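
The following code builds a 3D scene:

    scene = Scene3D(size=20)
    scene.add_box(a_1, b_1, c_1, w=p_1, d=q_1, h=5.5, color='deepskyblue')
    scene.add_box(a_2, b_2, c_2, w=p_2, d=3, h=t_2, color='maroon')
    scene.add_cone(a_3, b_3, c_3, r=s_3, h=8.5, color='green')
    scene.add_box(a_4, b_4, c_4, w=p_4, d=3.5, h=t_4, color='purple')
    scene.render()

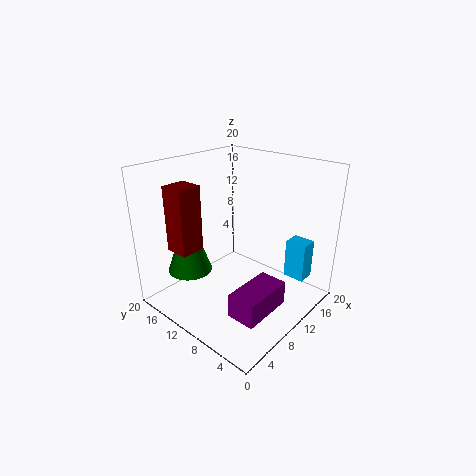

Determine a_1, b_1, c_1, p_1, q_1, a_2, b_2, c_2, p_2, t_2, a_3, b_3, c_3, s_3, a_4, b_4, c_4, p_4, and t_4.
a_1 = 14.5; b_1 = 2; c_1 = 4; p_1 = 2.5; q_1 = 3; a_2 = 0.5; b_2 = 10; c_2 = 11; p_2 = 3; t_2 = 8; a_3 = 4.5; b_3 = 14; c_3 = 6; s_3 = 3; a_4 = 2; b_4 = 1; c_4 = 4.5; p_4 = 6.5; t_4 = 3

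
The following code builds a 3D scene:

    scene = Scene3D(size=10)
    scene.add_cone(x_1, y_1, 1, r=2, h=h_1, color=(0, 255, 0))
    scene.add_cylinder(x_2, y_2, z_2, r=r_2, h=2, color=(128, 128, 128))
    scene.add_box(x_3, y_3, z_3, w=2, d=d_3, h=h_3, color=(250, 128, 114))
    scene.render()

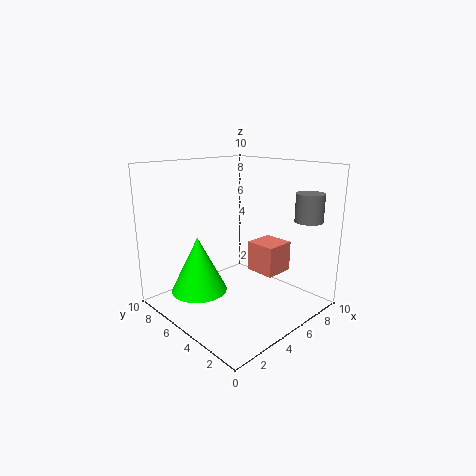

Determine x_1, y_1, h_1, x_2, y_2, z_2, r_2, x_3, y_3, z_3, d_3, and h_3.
x_1 = 3, y_1 = 7, h_1 = 4, x_2 = 9, y_2 = 2, z_2 = 6, r_2 = 1, x_3 = 5, y_3 = 2, z_3 = 3, d_3 = 2, h_3 = 2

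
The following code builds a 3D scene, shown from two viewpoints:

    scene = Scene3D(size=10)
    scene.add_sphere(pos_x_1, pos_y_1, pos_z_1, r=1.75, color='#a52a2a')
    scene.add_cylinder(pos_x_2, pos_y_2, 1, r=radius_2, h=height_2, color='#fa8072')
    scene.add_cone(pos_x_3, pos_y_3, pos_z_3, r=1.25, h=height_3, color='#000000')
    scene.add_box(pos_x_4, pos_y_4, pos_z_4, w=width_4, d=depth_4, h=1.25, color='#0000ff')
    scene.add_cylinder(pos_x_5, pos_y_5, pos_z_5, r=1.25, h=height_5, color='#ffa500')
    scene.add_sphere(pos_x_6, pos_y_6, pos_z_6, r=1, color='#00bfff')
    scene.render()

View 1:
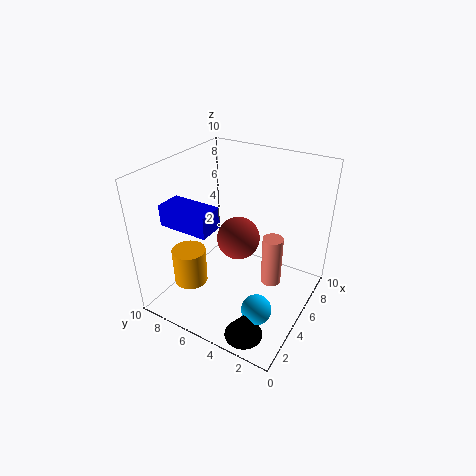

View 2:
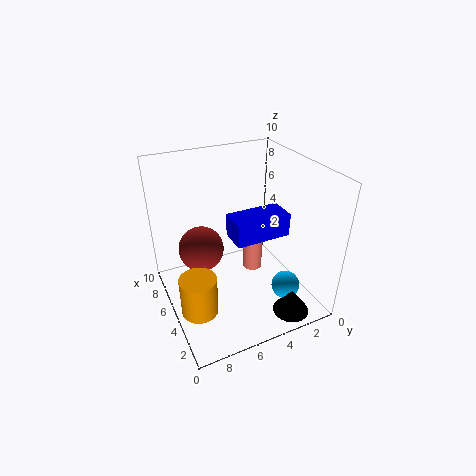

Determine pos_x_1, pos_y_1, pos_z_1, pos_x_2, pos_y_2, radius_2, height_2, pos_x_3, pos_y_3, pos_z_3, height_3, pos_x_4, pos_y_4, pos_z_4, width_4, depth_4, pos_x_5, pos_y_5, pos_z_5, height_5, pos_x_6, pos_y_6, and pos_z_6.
pos_x_1 = 8
pos_y_1 = 6.75
pos_z_1 = 2.75
pos_x_2 = 6.5
pos_y_2 = 3
radius_2 = 0.75
height_2 = 3.75
pos_x_3 = 1.5
pos_y_3 = 2.5
pos_z_3 = 0.25
height_3 = 1.75
pos_x_4 = 0.25
pos_y_4 = 4.25
pos_z_4 = 7.75
width_4 = 1.5
depth_4 = 3
pos_x_5 = 3.75
pos_y_5 = 8.5
pos_z_5 = 0.75
height_5 = 2.75
pos_x_6 = 2.75
pos_y_6 = 2.25
pos_z_6 = 1.5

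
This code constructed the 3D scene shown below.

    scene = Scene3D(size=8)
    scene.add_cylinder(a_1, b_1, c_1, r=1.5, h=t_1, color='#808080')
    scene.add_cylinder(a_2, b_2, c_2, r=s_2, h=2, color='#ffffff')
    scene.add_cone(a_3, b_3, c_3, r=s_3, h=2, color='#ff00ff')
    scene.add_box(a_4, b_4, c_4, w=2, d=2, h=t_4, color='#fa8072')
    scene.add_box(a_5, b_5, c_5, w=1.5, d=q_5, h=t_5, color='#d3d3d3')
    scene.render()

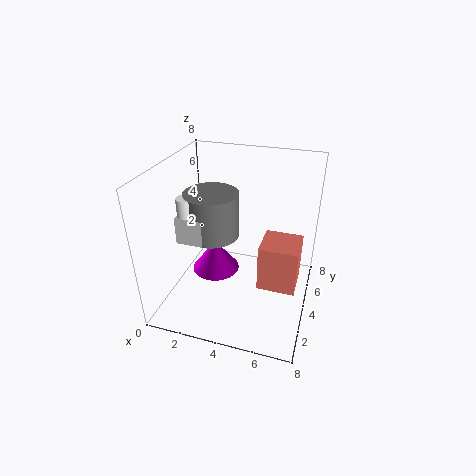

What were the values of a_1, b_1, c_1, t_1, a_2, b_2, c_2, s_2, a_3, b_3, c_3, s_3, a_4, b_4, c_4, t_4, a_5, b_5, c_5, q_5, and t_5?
a_1 = 2.5
b_1 = 4
c_1 = 4
t_1 = 2.5
a_2 = 1.5
b_2 = 3
c_2 = 4.5
s_2 = 0.5
a_3 = 2
b_3 = 5.5
c_3 = 0.5
s_3 = 1.5
a_4 = 5.5
b_4 = 2.5
c_4 = 2
t_4 = 2.5
a_5 = 1
b_5 = 2.5
c_5 = 4
q_5 = 2
t_5 = 1.5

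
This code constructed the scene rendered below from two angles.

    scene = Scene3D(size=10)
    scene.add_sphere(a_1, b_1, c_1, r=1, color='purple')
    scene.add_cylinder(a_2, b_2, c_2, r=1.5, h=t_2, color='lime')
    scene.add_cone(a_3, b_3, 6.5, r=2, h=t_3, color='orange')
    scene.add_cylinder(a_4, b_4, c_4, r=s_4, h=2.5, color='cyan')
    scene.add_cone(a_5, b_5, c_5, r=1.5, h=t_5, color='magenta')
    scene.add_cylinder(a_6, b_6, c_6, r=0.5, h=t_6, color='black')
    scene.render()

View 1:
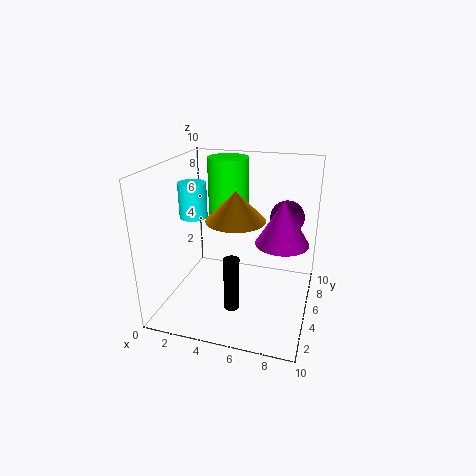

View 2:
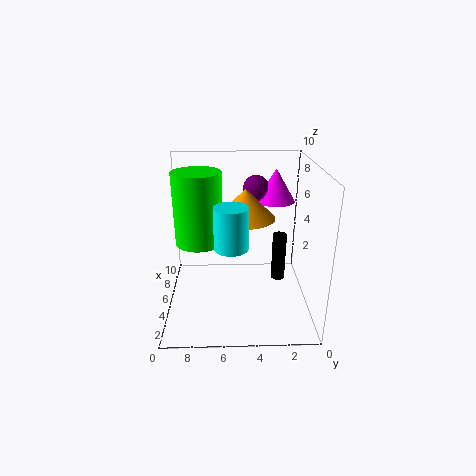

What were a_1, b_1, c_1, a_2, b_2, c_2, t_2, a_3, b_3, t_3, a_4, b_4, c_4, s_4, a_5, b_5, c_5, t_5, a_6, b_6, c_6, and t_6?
a_1 = 8.5; b_1 = 3.5; c_1 = 7.5; a_2 = 3.5; b_2 = 7.5; c_2 = 5.5; t_2 = 4.5; a_3 = 5; b_3 = 4.5; t_3 = 2; a_4 = 1.5; b_4 = 5.5; c_4 = 6; s_4 = 1; a_5 = 8.5; b_5 = 2; c_5 = 6.5; t_5 = 2.5; a_6 = 5.5; b_6 = 2; c_6 = 1.5; t_6 = 3.5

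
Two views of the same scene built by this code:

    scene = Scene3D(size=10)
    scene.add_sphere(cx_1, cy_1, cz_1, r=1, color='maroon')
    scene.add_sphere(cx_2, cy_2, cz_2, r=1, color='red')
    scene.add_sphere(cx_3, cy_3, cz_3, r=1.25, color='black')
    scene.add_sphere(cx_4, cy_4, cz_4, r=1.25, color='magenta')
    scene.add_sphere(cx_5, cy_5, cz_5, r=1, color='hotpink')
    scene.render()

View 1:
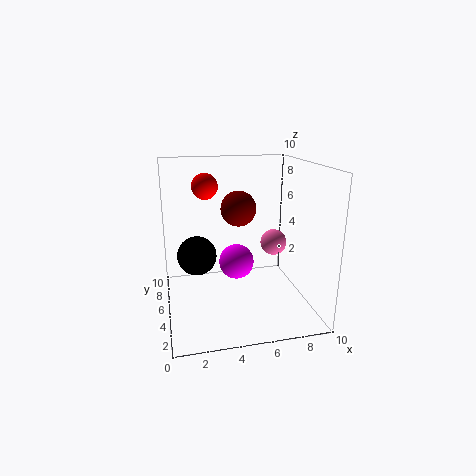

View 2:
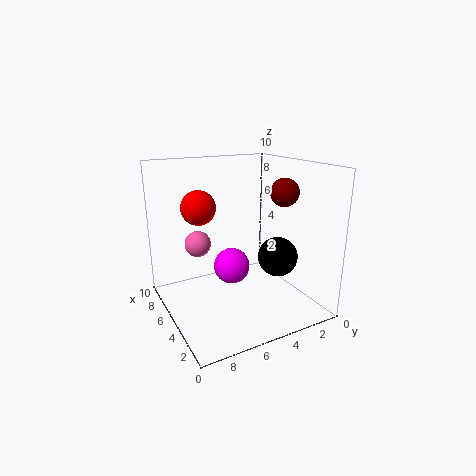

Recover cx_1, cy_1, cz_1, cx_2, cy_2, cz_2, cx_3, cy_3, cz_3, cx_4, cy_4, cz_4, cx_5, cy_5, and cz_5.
cx_1 = 4.25; cy_1 = 1.75; cz_1 = 8; cx_2 = 3.25; cy_2 = 8.5; cz_2 = 8; cx_3 = 2; cy_3 = 3.75; cz_3 = 4.5; cx_4 = 5; cy_4 = 5.5; cz_4 = 3; cx_5 = 8.25; cy_5 = 6.75; cz_5 = 3.75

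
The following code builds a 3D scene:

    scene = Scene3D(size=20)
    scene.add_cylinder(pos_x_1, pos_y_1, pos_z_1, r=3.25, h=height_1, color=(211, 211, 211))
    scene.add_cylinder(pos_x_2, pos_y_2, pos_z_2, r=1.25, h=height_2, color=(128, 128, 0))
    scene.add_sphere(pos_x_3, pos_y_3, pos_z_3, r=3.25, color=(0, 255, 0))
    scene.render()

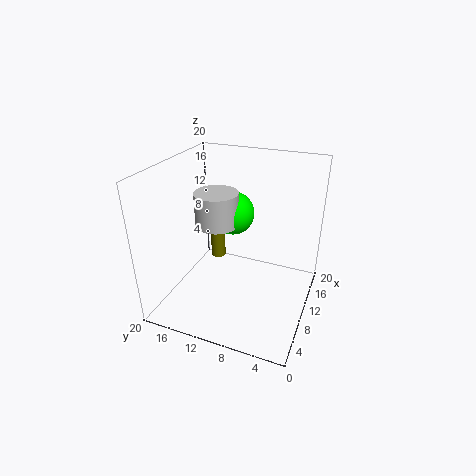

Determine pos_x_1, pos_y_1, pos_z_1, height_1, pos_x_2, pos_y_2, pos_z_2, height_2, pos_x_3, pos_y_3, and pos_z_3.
pos_x_1 = 12.75; pos_y_1 = 14.5; pos_z_1 = 10; height_1 = 5; pos_x_2 = 18.5; pos_y_2 = 17.25; pos_z_2 = 0.75; height_2 = 7; pos_x_3 = 14.75; pos_y_3 = 12.75; pos_z_3 = 11.25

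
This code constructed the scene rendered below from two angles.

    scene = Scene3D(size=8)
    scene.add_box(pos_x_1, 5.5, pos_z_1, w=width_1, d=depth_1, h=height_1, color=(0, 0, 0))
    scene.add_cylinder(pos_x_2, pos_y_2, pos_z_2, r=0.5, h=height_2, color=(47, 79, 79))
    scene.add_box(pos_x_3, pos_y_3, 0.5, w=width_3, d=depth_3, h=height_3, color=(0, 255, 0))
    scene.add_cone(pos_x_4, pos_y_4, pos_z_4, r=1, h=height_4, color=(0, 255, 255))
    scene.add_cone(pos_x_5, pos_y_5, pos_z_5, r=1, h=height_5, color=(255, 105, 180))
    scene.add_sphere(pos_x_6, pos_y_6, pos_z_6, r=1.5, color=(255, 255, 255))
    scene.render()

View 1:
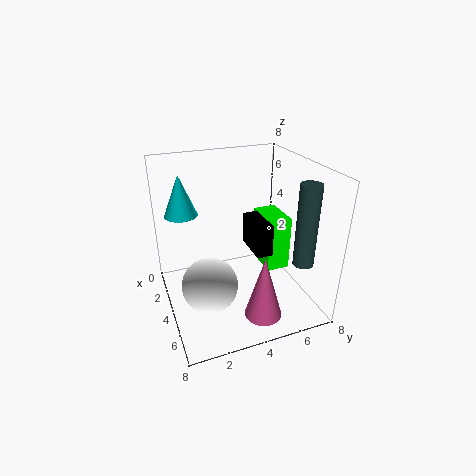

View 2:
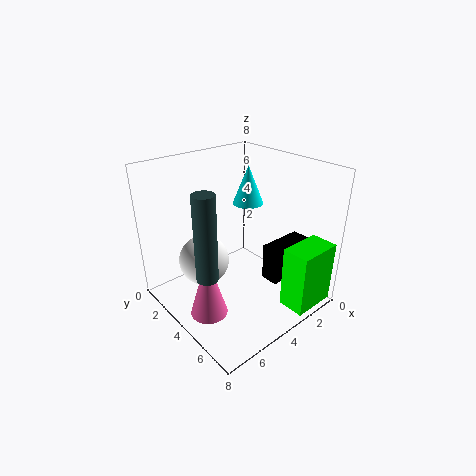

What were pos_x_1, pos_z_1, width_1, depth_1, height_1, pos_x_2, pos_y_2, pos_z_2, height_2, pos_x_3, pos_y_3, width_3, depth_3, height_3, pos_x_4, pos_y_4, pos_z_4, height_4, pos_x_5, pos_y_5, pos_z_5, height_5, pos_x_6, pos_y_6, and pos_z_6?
pos_x_1 = 1
pos_z_1 = 2
width_1 = 2.5
depth_1 = 1
height_1 = 2
pos_x_2 = 7.5
pos_y_2 = 6
pos_z_2 = 4
height_2 = 4
pos_x_3 = 0.5
pos_y_3 = 6.5
width_3 = 2.5
depth_3 = 1.5
height_3 = 3.5
pos_x_4 = 1
pos_y_4 = 1.5
pos_z_4 = 4.5
height_4 = 2.5
pos_x_5 = 6.5
pos_y_5 = 4.5
pos_z_5 = 0.5
height_5 = 3.5
pos_x_6 = 5
pos_y_6 = 2
pos_z_6 = 2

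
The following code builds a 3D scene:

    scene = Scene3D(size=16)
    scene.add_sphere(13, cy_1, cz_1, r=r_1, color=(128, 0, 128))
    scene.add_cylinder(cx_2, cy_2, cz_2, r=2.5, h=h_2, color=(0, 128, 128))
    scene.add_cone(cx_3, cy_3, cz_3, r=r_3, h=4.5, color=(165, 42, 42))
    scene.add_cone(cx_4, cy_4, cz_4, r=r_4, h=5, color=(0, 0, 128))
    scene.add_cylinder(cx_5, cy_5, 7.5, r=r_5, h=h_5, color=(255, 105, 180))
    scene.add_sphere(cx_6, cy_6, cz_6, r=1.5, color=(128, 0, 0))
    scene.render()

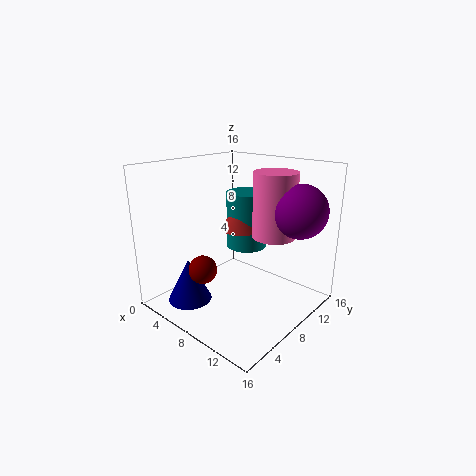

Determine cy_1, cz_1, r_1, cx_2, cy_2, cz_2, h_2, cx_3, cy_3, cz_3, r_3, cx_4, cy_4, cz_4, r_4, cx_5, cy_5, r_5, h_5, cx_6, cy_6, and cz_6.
cy_1 = 12.5, cz_1 = 11, r_1 = 3, cx_2 = 5.5, cy_2 = 12.5, cz_2 = 5, h_2 = 7, cx_3 = 5.5, cy_3 = 11.5, cz_3 = 7.5, r_3 = 2.5, cx_4 = 4, cy_4 = 4, cz_4 = 0.5, r_4 = 2.5, cx_5 = 10, cy_5 = 12, r_5 = 2.5, h_5 = 7.5, cx_6 = 7, cy_6 = 3.5, cz_6 = 5.5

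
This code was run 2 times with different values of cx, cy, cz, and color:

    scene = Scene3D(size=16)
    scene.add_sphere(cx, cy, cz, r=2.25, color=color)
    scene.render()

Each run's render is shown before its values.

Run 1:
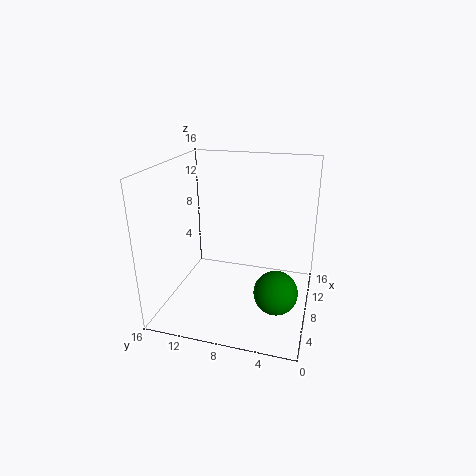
cx = 4.5; cy = 3; cz = 4; color = 'green'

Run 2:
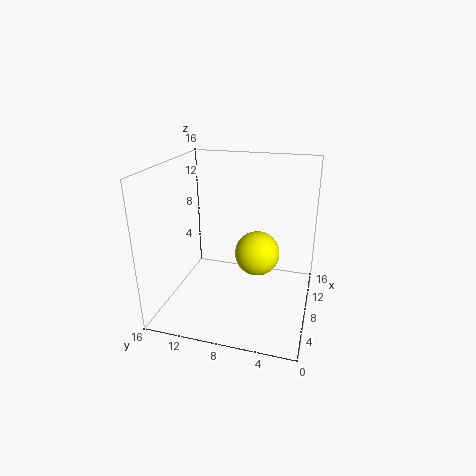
cx = 5.5; cy = 5.25; cz = 7.75; color = 'yellow'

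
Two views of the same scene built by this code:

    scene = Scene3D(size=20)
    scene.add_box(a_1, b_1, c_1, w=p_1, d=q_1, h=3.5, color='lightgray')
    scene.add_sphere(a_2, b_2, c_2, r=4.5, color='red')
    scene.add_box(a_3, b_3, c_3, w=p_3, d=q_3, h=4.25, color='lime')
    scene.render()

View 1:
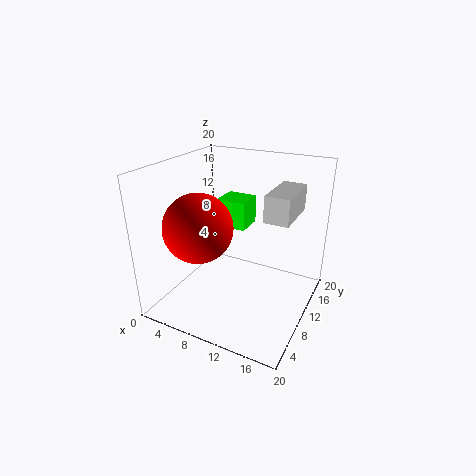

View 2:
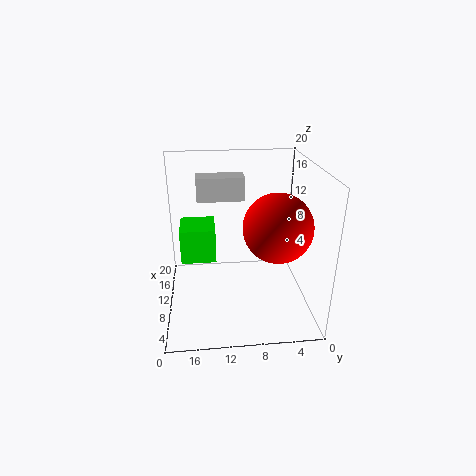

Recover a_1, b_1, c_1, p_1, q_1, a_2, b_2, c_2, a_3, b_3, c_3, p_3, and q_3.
a_1 = 14.25
b_1 = 8.5
c_1 = 13.75
p_1 = 3.25
q_1 = 7
a_2 = 6.75
b_2 = 5.25
c_2 = 12.75
a_3 = 4.75
b_3 = 13.25
c_3 = 9.5
p_3 = 4.5
q_3 = 4.25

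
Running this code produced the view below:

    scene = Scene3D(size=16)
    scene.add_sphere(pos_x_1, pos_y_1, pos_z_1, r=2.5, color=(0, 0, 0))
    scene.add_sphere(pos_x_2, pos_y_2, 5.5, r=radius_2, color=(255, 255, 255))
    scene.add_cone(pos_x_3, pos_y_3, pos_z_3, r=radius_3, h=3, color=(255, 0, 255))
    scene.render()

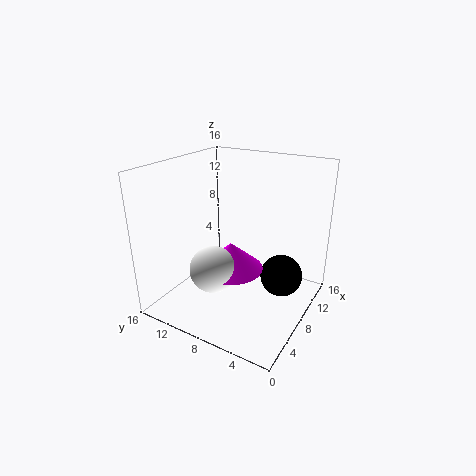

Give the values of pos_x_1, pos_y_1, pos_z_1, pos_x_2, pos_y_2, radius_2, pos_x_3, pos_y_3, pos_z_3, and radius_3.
pos_x_1 = 11.5
pos_y_1 = 4
pos_z_1 = 2.5
pos_x_2 = 4.5
pos_y_2 = 9
radius_2 = 2.5
pos_x_3 = 6.5
pos_y_3 = 8
pos_z_3 = 5
radius_3 = 3.5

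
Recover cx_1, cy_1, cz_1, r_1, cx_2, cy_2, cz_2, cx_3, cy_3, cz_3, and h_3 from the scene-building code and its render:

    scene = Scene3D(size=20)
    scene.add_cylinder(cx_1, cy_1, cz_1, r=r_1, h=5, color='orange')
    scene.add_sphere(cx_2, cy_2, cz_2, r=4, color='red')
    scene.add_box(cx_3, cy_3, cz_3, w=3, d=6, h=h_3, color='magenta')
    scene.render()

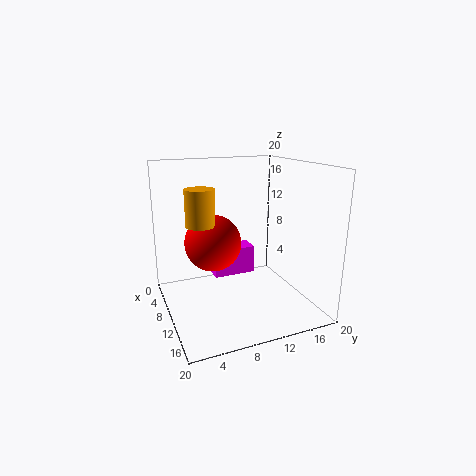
cx_1 = 9, cy_1 = 5, cz_1 = 12, r_1 = 2, cx_2 = 8, cy_2 = 7, cz_2 = 9, cx_3 = 6, cy_3 = 7, cz_3 = 4, h_3 = 4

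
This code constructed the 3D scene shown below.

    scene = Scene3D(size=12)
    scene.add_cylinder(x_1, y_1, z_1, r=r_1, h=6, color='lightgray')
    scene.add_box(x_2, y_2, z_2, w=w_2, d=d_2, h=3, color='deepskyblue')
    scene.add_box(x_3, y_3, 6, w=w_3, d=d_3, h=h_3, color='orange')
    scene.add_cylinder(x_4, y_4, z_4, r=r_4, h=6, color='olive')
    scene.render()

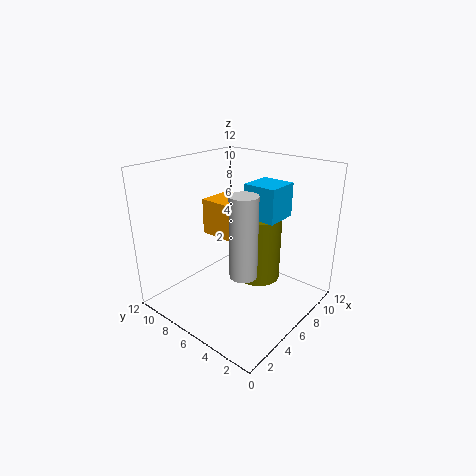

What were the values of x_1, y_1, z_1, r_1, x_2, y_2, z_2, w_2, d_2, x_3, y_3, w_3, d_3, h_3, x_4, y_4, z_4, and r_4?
x_1 = 3; y_1 = 3; z_1 = 5; r_1 = 1; x_2 = 8; y_2 = 4; z_2 = 7; w_2 = 3; d_2 = 3; x_3 = 5; y_3 = 6; w_3 = 3; d_3 = 3; h_3 = 3; x_4 = 9; y_4 = 6; z_4 = 1; r_4 = 2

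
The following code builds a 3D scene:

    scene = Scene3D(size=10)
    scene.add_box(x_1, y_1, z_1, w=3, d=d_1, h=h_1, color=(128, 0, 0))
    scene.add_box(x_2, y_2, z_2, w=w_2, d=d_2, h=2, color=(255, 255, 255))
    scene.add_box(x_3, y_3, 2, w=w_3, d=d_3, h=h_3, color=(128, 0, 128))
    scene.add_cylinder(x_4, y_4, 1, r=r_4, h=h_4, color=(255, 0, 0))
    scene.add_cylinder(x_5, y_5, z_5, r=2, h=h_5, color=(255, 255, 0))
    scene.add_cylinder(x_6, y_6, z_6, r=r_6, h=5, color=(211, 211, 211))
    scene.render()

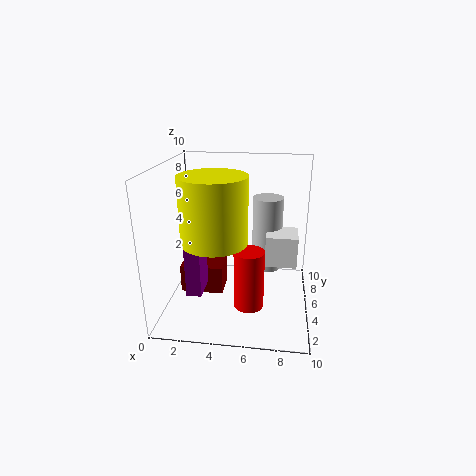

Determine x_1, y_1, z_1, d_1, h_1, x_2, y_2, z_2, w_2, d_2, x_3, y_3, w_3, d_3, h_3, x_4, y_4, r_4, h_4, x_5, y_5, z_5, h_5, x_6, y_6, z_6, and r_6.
x_1 = 1, y_1 = 4, z_1 = 1, d_1 = 2, h_1 = 2, x_2 = 7, y_2 = 3, z_2 = 4, w_2 = 2, d_2 = 2, x_3 = 2, y_3 = 2, w_3 = 1, d_3 = 2, h_3 = 4, x_4 = 6, y_4 = 3, r_4 = 1, h_4 = 4, x_5 = 4, y_5 = 2, z_5 = 6, h_5 = 4, x_6 = 7, y_6 = 5, z_6 = 3, r_6 = 1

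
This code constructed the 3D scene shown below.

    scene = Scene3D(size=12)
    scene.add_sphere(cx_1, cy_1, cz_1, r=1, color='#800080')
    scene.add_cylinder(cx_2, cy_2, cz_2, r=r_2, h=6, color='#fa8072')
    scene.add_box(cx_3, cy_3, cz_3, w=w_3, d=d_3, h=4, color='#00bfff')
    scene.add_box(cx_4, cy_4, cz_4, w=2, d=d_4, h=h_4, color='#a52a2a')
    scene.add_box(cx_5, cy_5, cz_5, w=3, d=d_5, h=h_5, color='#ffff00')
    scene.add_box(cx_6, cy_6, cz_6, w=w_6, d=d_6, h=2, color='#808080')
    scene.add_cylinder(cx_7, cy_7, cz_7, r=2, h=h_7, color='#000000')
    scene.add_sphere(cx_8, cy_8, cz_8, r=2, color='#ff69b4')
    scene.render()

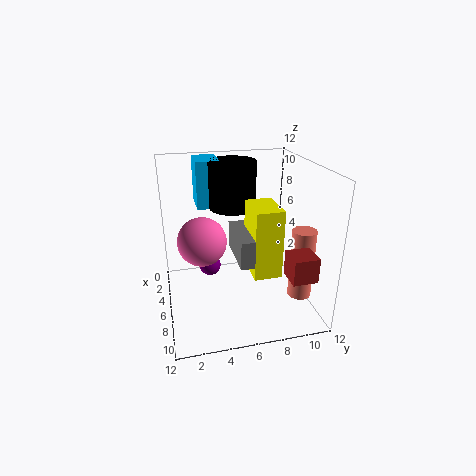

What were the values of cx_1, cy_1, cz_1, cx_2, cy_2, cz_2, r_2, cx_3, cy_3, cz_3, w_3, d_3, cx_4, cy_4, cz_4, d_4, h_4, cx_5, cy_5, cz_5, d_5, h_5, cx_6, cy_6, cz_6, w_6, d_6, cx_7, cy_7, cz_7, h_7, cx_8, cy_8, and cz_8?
cx_1 = 3
cy_1 = 4
cz_1 = 2
cx_2 = 8
cy_2 = 11
cz_2 = 1
r_2 = 1
cx_3 = 1
cy_3 = 3
cz_3 = 8
w_3 = 3
d_3 = 2
cx_4 = 9
cy_4 = 9
cz_4 = 4
d_4 = 2
h_4 = 2
cx_5 = 8
cy_5 = 6
cz_5 = 5
d_5 = 2
h_5 = 5
cx_6 = 7
cy_6 = 5
cz_6 = 6
w_6 = 4
d_6 = 2
cx_7 = 4
cy_7 = 6
cz_7 = 8
h_7 = 4
cx_8 = 6
cy_8 = 3
cz_8 = 6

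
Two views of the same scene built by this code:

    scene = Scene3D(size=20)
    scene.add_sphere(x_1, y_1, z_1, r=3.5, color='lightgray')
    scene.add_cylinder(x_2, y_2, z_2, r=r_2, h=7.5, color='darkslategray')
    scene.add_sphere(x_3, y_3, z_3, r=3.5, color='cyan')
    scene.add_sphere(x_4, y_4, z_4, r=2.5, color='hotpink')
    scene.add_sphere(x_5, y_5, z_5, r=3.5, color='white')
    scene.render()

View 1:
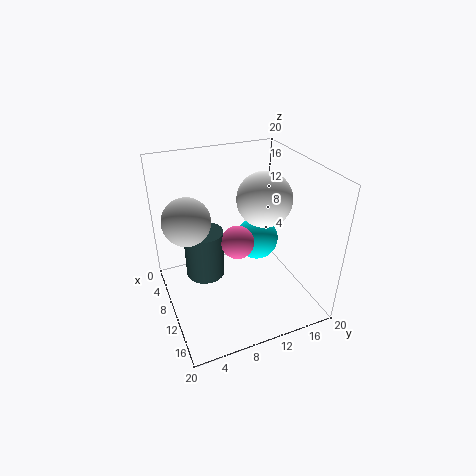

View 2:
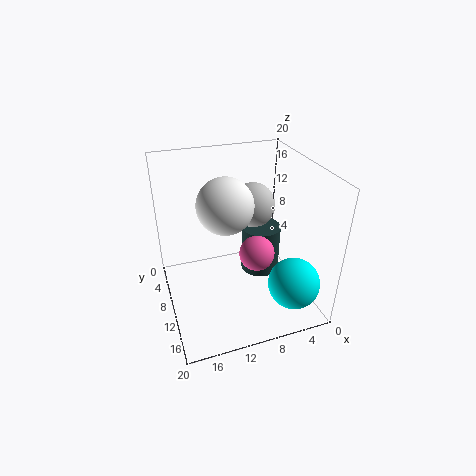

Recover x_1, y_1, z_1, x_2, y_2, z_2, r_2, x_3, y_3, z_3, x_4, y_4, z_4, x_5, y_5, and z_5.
x_1 = 5.5, y_1 = 4, z_1 = 11.5, x_2 = 5, y_2 = 6.5, z_2 = 1.5, r_2 = 3, x_3 = 4, y_3 = 16, z_3 = 5, x_4 = 7.5, y_4 = 11, z_4 = 7.5, x_5 = 12.5, y_5 = 12.5, z_5 = 16.5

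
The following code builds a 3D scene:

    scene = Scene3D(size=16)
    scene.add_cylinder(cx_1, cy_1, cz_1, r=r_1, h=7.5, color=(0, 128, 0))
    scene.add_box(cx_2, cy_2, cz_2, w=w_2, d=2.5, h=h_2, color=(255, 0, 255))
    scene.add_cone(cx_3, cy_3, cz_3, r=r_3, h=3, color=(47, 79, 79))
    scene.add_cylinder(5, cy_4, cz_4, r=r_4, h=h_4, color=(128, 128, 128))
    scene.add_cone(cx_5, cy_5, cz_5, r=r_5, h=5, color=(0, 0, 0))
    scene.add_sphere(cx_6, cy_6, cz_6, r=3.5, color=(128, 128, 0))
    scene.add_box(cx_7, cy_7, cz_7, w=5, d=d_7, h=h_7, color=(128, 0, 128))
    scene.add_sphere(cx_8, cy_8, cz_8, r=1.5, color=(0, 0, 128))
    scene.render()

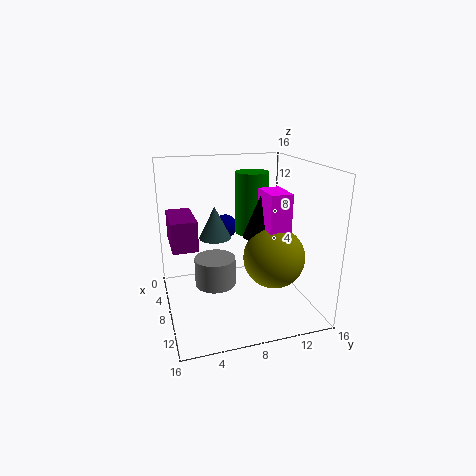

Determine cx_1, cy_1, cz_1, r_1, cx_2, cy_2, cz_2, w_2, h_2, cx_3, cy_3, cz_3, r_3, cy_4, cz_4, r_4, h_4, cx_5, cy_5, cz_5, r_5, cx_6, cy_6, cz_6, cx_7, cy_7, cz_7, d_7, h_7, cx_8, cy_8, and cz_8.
cx_1 = 4, cy_1 = 11, cz_1 = 7, r_1 = 2, cx_2 = 6, cy_2 = 11, cz_2 = 8, w_2 = 4, h_2 = 5, cx_3 = 12, cy_3 = 4.5, cz_3 = 10, r_3 = 1.5, cy_4 = 6, cz_4 = 1, r_4 = 2.5, h_4 = 3.5, cx_5 = 7, cy_5 = 11, cz_5 = 7.5, r_5 = 2, cx_6 = 9, cy_6 = 12, cz_6 = 5.5, cx_7 = 6.5, cy_7 = 0.5, cz_7 = 8.5, d_7 = 2.5, h_7 = 3, cx_8 = 2.5, cy_8 = 8, cz_8 = 7.5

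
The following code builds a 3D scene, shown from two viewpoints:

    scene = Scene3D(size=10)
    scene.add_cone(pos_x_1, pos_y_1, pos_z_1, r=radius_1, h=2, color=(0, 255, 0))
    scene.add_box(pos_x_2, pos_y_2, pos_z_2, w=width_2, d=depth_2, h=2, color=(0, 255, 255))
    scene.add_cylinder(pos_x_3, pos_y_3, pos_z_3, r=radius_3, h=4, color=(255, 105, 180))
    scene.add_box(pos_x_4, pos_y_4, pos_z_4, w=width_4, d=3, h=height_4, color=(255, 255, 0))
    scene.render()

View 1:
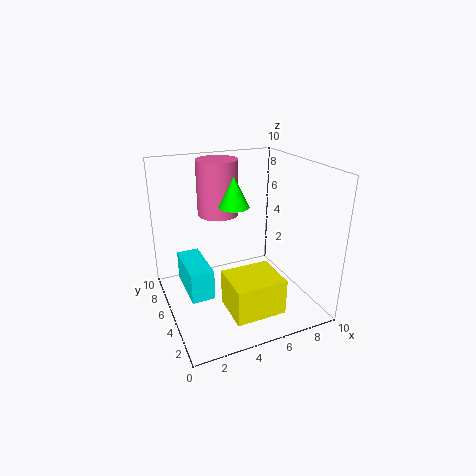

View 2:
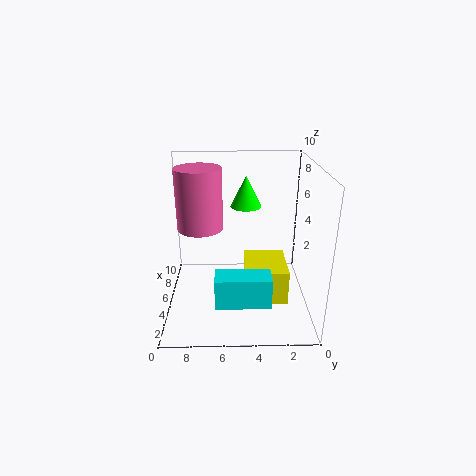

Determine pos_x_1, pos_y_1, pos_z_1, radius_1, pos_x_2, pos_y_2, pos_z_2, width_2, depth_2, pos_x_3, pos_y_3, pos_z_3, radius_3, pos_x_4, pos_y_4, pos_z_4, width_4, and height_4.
pos_x_1 = 4.5; pos_y_1 = 4.5; pos_z_1 = 7.5; radius_1 = 1; pos_x_2 = 1; pos_y_2 = 3; pos_z_2 = 2; width_2 = 1.5; depth_2 = 3.5; pos_x_3 = 4.5; pos_y_3 = 7.5; pos_z_3 = 6; radius_3 = 1.5; pos_x_4 = 3.5; pos_y_4 = 1.5; pos_z_4 = 0.5; width_4 = 3.5; height_4 = 2.5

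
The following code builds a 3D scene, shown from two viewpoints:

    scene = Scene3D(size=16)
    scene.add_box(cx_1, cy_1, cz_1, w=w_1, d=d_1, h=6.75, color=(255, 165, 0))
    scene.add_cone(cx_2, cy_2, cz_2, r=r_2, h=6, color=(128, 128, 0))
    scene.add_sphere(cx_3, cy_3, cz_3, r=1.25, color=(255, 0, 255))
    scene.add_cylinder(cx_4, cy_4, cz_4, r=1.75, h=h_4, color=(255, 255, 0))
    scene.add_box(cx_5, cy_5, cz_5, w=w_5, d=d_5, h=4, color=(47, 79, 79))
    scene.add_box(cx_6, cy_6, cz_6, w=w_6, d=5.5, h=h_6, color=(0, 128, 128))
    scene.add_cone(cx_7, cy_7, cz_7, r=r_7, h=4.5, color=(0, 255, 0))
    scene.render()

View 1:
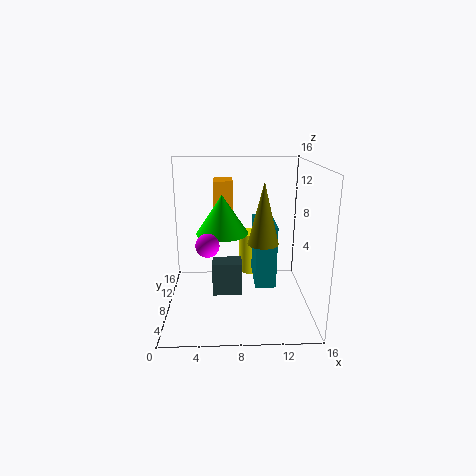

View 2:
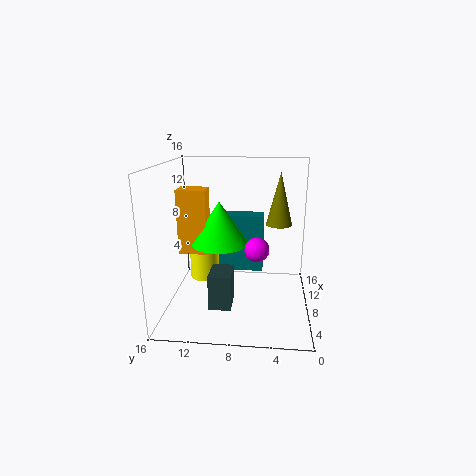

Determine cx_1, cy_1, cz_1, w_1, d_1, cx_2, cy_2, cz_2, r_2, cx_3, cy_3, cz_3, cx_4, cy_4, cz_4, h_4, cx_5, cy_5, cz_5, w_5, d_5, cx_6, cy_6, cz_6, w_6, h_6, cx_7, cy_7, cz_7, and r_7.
cx_1 = 5.25
cy_1 = 11
cz_1 = 7
w_1 = 2.25
d_1 = 3
cx_2 = 10.25
cy_2 = 3.5
cz_2 = 9
r_2 = 1.5
cx_3 = 4.75
cy_3 = 5.75
cz_3 = 8
cx_4 = 10
cy_4 = 12.25
cz_4 = 2.25
h_4 = 5
cx_5 = 5
cy_5 = 8.5
cz_5 = 0.5
w_5 = 3.5
d_5 = 2.5
cx_6 = 9.75
cy_6 = 5.25
cz_6 = 3.25
w_6 = 2.25
h_6 = 6.75
cx_7 = 6.25
cy_7 = 9.75
cz_7 = 8
r_7 = 3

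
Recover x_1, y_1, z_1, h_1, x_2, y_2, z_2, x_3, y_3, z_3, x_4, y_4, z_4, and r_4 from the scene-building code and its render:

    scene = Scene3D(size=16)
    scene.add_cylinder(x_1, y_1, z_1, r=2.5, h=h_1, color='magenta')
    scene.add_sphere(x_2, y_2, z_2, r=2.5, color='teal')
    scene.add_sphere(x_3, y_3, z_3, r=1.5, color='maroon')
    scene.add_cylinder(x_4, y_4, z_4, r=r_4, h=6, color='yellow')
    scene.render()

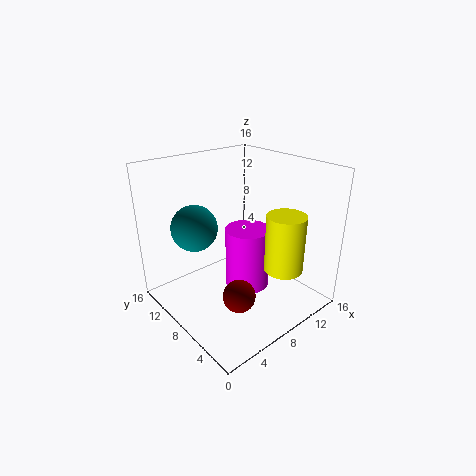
x_1 = 9; y_1 = 7.5; z_1 = 2; h_1 = 7; x_2 = 4; y_2 = 10.5; z_2 = 9.5; x_3 = 3; y_3 = 2; z_3 = 6; x_4 = 9.5; y_4 = 2.5; z_4 = 6; r_4 = 2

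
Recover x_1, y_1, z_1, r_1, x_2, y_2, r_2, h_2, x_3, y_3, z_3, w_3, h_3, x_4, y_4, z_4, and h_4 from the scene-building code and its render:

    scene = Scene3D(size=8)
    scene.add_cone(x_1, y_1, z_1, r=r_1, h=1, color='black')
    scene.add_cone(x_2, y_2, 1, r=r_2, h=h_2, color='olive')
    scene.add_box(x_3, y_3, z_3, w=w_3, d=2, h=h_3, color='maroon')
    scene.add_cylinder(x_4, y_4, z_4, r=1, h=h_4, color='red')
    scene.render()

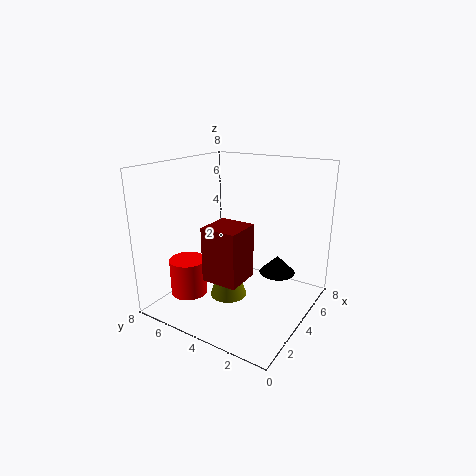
x_1 = 5, y_1 = 2, z_1 = 2, r_1 = 1, x_2 = 3, y_2 = 4, r_2 = 1, h_2 = 3, x_3 = 2, y_3 = 3, z_3 = 2, w_3 = 2, h_3 = 3, x_4 = 2, y_4 = 6, z_4 = 1, h_4 = 2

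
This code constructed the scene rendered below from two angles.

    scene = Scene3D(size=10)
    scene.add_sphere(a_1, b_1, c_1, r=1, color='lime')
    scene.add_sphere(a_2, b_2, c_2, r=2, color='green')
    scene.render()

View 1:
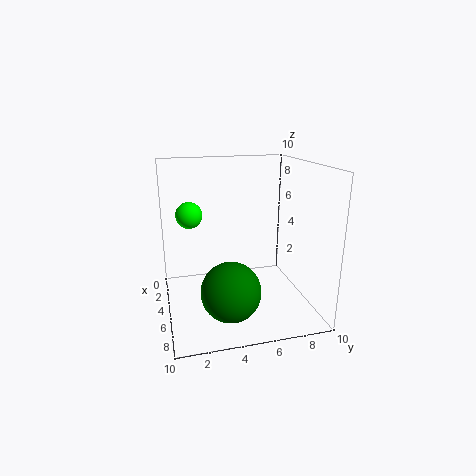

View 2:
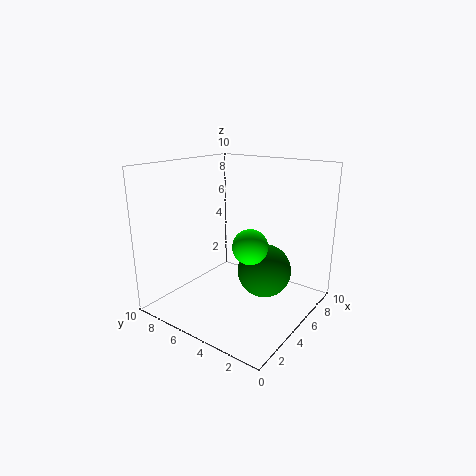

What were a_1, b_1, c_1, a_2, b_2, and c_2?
a_1 = 2, b_1 = 2, c_1 = 6, a_2 = 7, b_2 = 4, c_2 = 2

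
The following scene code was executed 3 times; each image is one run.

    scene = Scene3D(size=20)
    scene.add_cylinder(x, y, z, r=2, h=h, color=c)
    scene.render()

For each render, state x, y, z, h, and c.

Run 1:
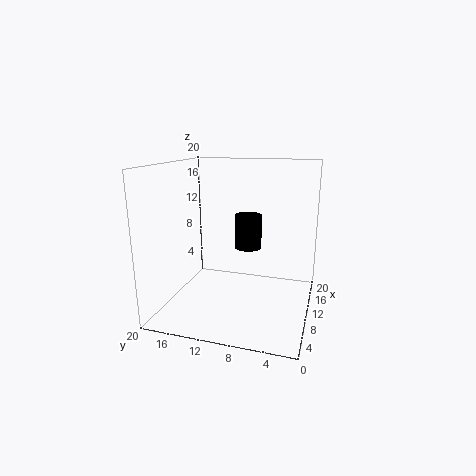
x = 13.5
y = 9.5
z = 7.5
h = 5
c = 'black'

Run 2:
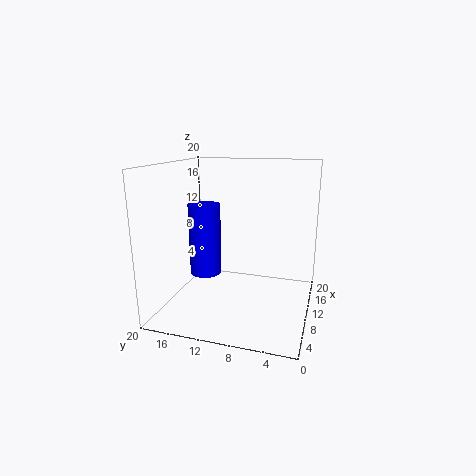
x = 5.5
y = 13
z = 6.5
h = 9
c = 'blue'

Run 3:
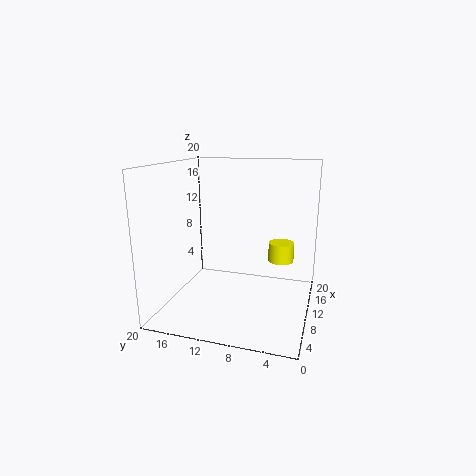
x = 17
y = 5
z = 4.5
h = 3
c = 'yellow'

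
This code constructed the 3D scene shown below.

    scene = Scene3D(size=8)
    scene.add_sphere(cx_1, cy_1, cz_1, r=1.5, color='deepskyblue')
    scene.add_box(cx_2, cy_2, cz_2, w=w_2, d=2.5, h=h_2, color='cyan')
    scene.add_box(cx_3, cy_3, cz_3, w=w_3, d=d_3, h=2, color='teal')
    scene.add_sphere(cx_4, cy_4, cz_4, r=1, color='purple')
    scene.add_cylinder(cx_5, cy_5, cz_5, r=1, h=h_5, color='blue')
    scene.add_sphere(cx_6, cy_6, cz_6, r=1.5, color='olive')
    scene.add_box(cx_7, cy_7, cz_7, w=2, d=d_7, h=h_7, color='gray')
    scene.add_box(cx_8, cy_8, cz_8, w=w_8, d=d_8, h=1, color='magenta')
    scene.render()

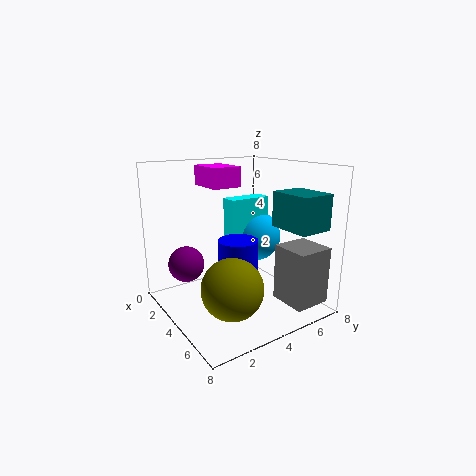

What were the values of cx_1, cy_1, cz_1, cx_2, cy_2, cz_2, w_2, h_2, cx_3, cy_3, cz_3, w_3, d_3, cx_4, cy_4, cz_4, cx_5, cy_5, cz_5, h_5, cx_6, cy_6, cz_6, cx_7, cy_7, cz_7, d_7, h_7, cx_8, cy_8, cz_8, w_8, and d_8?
cx_1 = 3
cy_1 = 6
cz_1 = 3.5
cx_2 = 2.5
cy_2 = 4
cz_2 = 3.5
w_2 = 1
h_2 = 2.5
cx_3 = 4.5
cy_3 = 6
cz_3 = 4.5
w_3 = 2.5
d_3 = 2
cx_4 = 2.5
cy_4 = 1.5
cz_4 = 2.5
cx_5 = 5.5
cy_5 = 3
cz_5 = 3
h_5 = 1.5
cx_6 = 6.5
cy_6 = 2
cz_6 = 2.5
cx_7 = 6
cy_7 = 5
cz_7 = 1
d_7 = 2
h_7 = 3
cx_8 = 3
cy_8 = 2
cz_8 = 7
w_8 = 2
d_8 = 1.5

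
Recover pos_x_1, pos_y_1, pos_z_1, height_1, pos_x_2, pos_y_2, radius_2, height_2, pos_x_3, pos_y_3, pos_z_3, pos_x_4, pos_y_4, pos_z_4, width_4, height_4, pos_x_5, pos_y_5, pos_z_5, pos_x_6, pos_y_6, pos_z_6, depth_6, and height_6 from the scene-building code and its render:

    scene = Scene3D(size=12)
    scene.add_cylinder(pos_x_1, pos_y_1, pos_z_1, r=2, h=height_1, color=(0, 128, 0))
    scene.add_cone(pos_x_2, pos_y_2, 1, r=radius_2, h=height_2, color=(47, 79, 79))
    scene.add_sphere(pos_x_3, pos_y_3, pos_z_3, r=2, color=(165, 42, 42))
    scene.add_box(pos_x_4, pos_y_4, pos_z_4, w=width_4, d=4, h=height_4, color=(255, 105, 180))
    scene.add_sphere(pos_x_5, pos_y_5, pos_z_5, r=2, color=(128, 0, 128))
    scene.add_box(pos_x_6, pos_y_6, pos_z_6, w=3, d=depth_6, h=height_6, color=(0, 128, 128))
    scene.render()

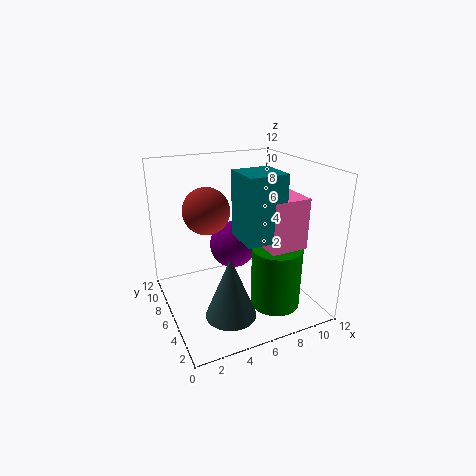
pos_x_1 = 8, pos_y_1 = 3, pos_z_1 = 1, height_1 = 5, pos_x_2 = 4, pos_y_2 = 3, radius_2 = 2, height_2 = 5, pos_x_3 = 4, pos_y_3 = 8, pos_z_3 = 8, pos_x_4 = 7, pos_y_4 = 2, pos_z_4 = 6, width_4 = 3, height_4 = 4, pos_x_5 = 6, pos_y_5 = 7, pos_z_5 = 5, pos_x_6 = 5, pos_y_6 = 2, pos_z_6 = 7, depth_6 = 3, height_6 = 5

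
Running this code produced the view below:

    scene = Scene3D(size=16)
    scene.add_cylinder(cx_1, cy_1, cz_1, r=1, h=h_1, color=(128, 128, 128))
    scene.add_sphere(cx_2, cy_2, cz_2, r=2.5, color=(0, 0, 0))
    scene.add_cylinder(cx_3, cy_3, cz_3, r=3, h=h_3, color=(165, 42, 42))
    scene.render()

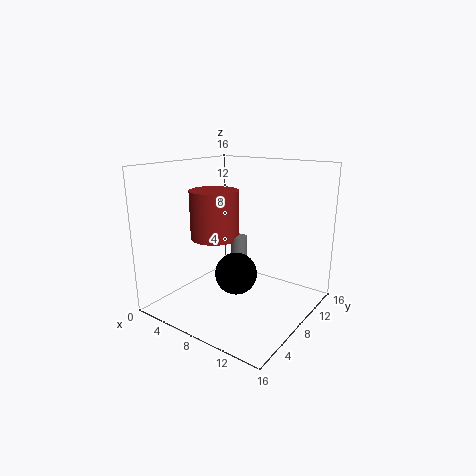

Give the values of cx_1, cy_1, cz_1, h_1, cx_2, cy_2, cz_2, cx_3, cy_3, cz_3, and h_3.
cx_1 = 6, cy_1 = 11, cz_1 = 1, h_1 = 6, cx_2 = 7, cy_2 = 9, cz_2 = 3, cx_3 = 3, cy_3 = 10, cz_3 = 6.5, h_3 = 6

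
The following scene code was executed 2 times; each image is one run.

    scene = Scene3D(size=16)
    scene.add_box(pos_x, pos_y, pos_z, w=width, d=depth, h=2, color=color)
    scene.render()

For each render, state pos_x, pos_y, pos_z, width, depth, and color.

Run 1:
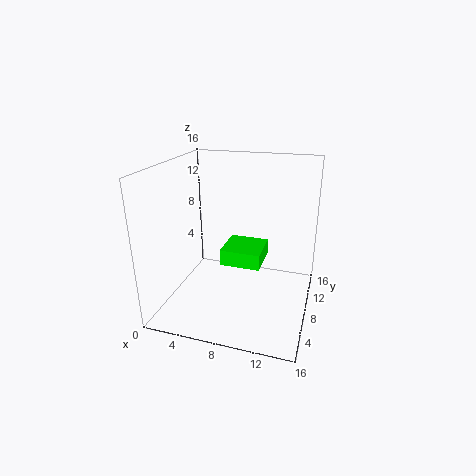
pos_x = 5
pos_y = 10
pos_z = 3
width = 5
depth = 5
color = 'lime'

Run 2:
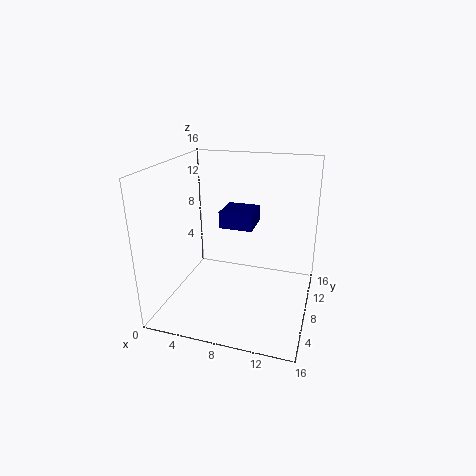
pos_x = 5
pos_y = 10
pos_z = 8
width = 4
depth = 4
color = 'navy'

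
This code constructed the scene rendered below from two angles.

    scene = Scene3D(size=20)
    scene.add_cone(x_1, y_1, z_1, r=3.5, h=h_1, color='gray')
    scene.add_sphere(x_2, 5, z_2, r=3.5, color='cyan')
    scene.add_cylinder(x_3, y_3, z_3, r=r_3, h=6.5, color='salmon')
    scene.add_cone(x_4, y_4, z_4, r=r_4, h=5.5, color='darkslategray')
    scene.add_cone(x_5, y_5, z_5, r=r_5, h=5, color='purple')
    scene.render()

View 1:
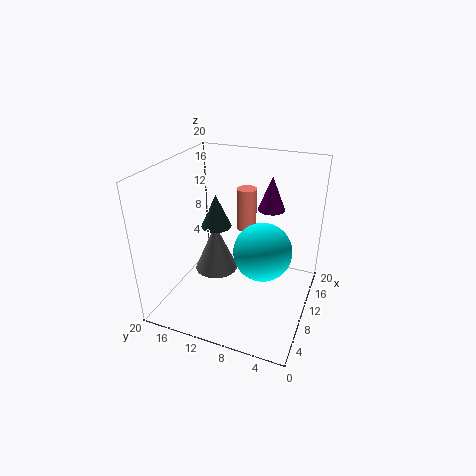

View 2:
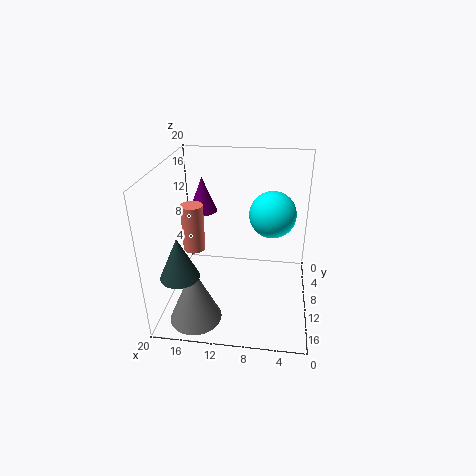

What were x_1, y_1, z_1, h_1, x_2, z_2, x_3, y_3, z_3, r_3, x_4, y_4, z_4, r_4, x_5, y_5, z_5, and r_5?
x_1 = 15, y_1 = 16, z_1 = 0.5, h_1 = 8, x_2 = 5.5, z_2 = 11.5, x_3 = 16, y_3 = 11, z_3 = 8.5, r_3 = 1.5, x_4 = 16.5, y_4 = 16.5, z_4 = 7.5, r_4 = 2.5, x_5 = 15.5, y_5 = 7, z_5 = 12.5, r_5 = 2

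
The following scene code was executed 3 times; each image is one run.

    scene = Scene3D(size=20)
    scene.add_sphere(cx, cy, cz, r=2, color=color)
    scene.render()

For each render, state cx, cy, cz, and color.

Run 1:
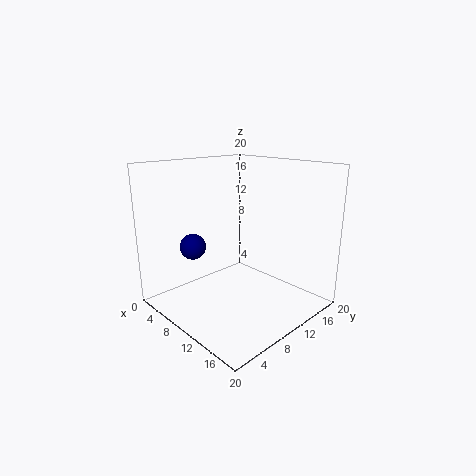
cx = 2, cy = 8, cz = 7, color = 'navy'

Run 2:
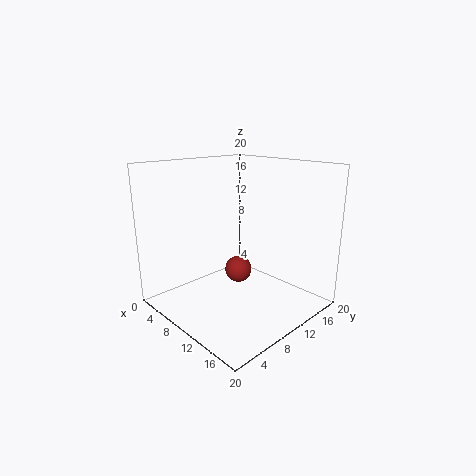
cx = 8, cy = 12, cz = 4, color = 'brown'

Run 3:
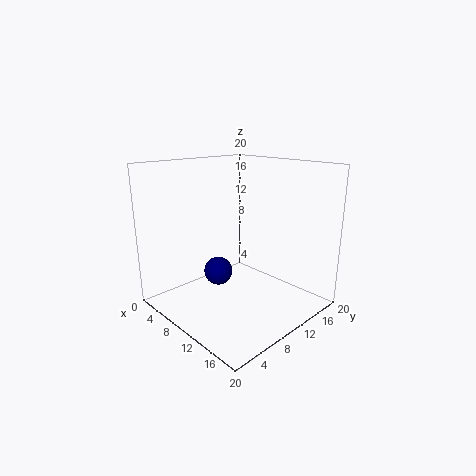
cx = 8, cy = 8, cz = 5, color = 'navy'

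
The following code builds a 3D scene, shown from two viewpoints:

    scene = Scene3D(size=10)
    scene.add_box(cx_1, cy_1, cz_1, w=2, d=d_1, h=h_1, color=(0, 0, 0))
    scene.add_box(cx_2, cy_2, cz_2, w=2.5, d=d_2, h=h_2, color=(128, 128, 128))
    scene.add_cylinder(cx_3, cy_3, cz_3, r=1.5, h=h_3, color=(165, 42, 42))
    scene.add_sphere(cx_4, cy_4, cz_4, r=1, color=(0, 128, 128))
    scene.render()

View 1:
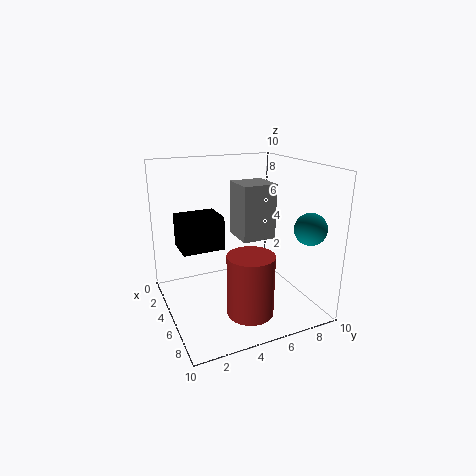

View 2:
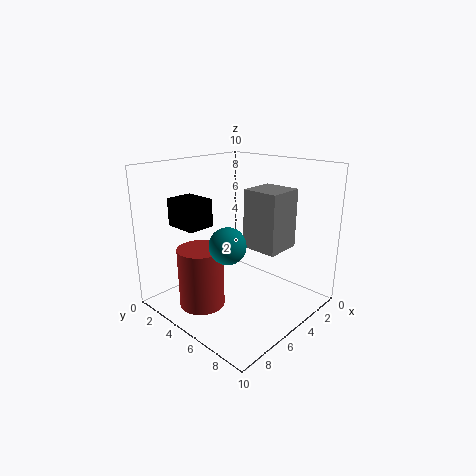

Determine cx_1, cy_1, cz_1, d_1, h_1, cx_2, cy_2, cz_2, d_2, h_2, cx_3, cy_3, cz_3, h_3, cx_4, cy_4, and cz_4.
cx_1 = 5.5, cy_1 = 0.5, cz_1 = 5.5, d_1 = 2.5, h_1 = 2, cx_2 = 2.5, cy_2 = 5.5, cz_2 = 4.5, d_2 = 2.5, h_2 = 4, cx_3 = 8, cy_3 = 4.5, cz_3 = 1, h_3 = 4, cx_4 = 9, cy_4 = 8, cz_4 = 6.5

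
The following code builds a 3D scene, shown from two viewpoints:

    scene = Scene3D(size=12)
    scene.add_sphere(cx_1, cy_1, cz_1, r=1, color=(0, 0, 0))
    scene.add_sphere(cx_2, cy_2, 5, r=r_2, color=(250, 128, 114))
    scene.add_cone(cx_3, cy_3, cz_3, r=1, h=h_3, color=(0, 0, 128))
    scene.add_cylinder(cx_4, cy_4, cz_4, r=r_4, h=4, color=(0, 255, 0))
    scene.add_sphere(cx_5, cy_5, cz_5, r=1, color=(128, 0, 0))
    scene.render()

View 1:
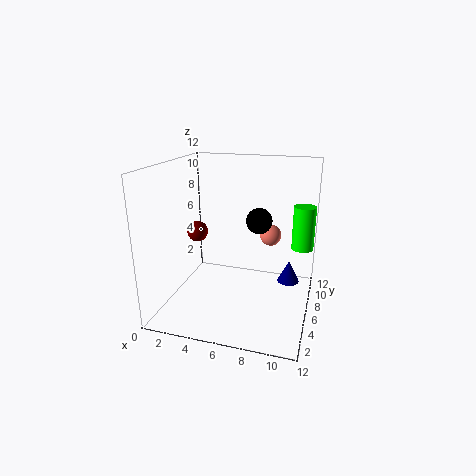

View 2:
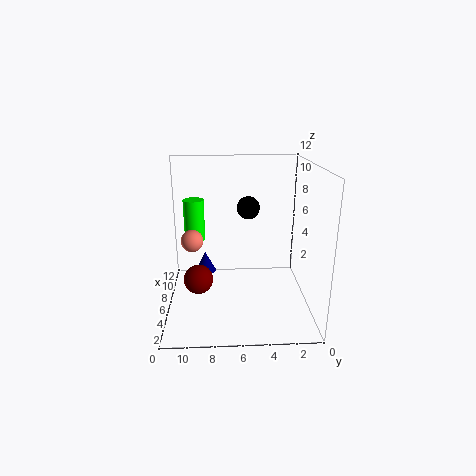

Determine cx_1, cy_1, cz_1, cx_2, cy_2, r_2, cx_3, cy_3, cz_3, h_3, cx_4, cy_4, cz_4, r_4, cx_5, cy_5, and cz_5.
cx_1 = 8
cy_1 = 5
cz_1 = 8
cx_2 = 8
cy_2 = 10
r_2 = 1
cx_3 = 10
cy_3 = 9
cz_3 = 1
h_3 = 2
cx_4 = 11
cy_4 = 10
cz_4 = 4
r_4 = 1
cx_5 = 1
cy_5 = 9
cz_5 = 5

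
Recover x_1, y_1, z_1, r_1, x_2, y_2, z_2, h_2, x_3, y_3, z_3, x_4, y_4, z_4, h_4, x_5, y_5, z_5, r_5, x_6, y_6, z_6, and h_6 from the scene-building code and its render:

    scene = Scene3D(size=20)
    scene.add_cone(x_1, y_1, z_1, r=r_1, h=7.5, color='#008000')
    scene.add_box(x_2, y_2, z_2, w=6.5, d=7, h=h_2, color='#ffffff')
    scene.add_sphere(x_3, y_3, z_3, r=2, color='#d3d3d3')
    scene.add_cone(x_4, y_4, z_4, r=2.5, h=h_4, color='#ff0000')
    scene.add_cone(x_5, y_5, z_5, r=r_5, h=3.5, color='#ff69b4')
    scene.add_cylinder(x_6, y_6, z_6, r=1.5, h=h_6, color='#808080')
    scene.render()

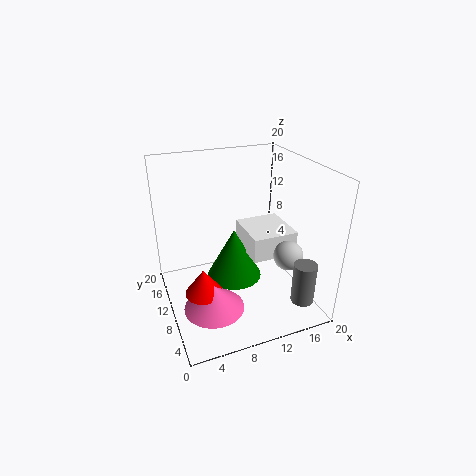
x_1 = 10
y_1 = 11.5
z_1 = 3
r_1 = 4
x_2 = 11.5
y_2 = 7.5
z_2 = 7
h_2 = 3.5
x_3 = 15.5
y_3 = 5.5
z_3 = 8.5
x_4 = 4
y_4 = 7
z_4 = 4.5
h_4 = 3.5
x_5 = 5
y_5 = 6
z_5 = 2.5
r_5 = 4
x_6 = 16
y_6 = 2
z_6 = 3.5
h_6 = 5.5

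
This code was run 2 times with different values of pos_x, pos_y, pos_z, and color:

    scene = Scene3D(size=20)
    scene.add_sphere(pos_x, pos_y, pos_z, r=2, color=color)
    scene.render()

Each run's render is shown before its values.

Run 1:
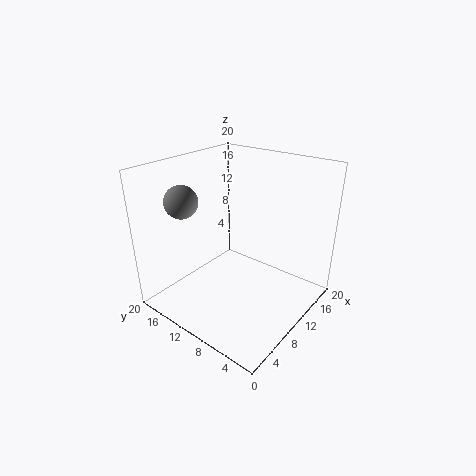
pos_x = 2.5; pos_y = 12.5; pos_z = 17; color = 'gray'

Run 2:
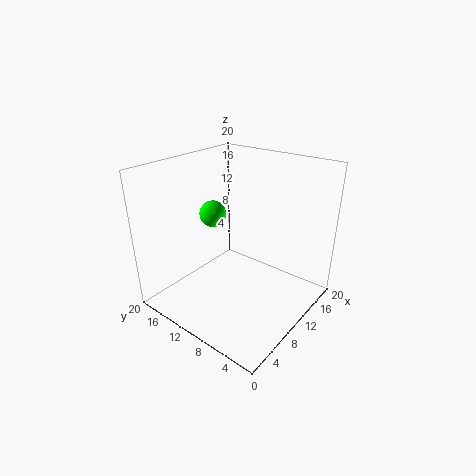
pos_x = 11.5; pos_y = 16; pos_z = 11.5; color = 'lime'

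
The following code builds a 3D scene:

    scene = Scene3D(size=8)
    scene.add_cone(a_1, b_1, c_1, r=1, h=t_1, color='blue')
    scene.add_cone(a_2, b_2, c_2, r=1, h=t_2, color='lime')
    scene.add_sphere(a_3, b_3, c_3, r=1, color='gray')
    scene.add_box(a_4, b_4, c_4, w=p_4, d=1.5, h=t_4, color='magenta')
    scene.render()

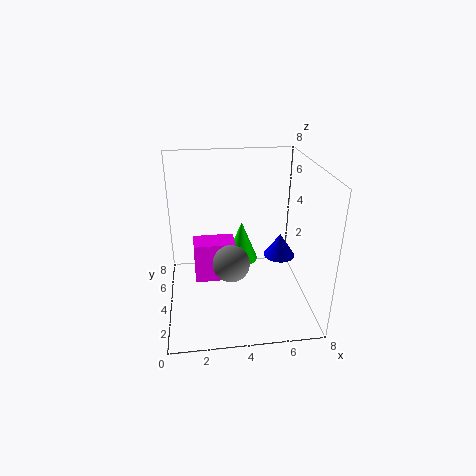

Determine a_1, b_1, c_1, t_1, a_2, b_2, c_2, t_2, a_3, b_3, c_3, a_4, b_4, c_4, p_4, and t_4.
a_1 = 7
b_1 = 6
c_1 = 1.5
t_1 = 1.5
a_2 = 4.5
b_2 = 6
c_2 = 1.5
t_2 = 2.5
a_3 = 3.5
b_3 = 3
c_3 = 3
a_4 = 1.5
b_4 = 5
c_4 = 0.5
p_4 = 2.5
t_4 = 2.5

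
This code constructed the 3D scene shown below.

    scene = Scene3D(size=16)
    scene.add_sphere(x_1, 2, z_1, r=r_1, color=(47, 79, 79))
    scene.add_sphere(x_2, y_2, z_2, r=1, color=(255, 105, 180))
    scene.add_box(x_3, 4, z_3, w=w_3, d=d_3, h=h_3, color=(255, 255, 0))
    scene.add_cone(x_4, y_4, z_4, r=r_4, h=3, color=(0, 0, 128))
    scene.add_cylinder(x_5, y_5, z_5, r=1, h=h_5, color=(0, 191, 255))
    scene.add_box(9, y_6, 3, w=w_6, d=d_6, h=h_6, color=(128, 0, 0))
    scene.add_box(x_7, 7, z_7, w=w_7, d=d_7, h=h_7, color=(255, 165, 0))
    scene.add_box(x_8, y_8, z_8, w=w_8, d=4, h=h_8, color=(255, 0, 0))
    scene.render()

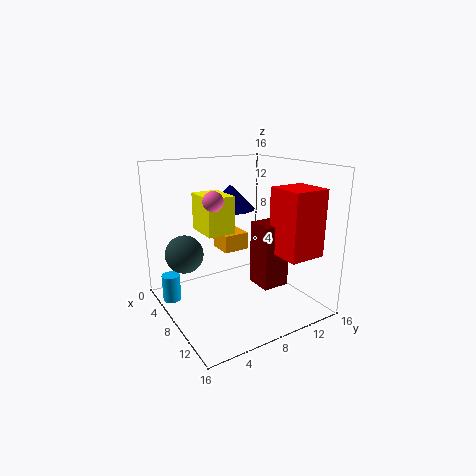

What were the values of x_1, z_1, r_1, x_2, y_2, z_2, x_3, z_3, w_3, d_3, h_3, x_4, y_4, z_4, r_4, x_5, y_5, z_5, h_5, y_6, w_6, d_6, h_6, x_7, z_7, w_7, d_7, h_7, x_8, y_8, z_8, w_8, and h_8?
x_1 = 7; z_1 = 7; r_1 = 2; x_2 = 10; y_2 = 4; z_2 = 13; x_3 = 5; z_3 = 9; w_3 = 4; d_3 = 3; h_3 = 4; x_4 = 3; y_4 = 10; z_4 = 10; r_4 = 3; x_5 = 5; y_5 = 1; z_5 = 1; h_5 = 3; y_6 = 9; w_6 = 3; d_6 = 3; h_6 = 7; x_7 = 4; z_7 = 6; w_7 = 3; d_7 = 3; h_7 = 2; x_8 = 11; y_8 = 10; z_8 = 7; w_8 = 4; h_8 = 7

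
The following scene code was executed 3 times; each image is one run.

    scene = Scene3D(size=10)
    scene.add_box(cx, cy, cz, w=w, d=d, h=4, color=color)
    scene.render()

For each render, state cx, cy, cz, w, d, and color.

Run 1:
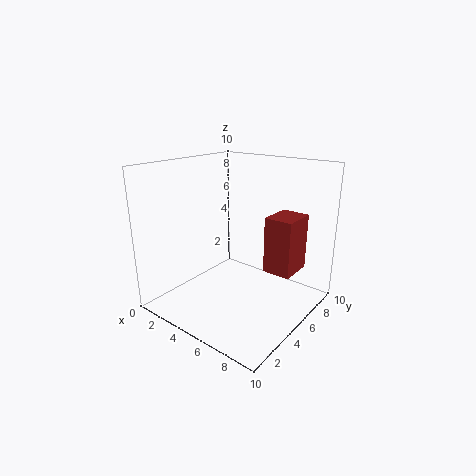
cx = 6.5; cy = 6; cz = 2.5; w = 2; d = 2.5; color = 'brown'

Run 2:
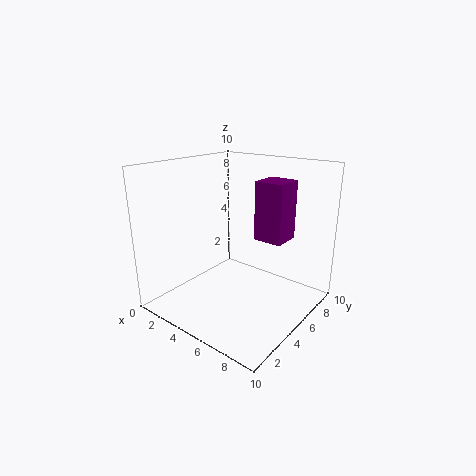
cx = 6; cy = 5.5; cz = 5; w = 2; d = 2; color = 'purple'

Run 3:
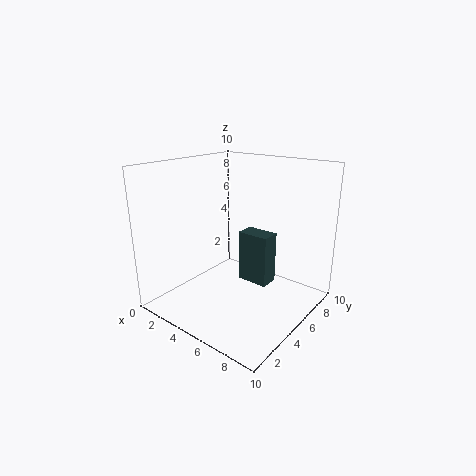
cx = 3.5; cy = 7; cz = 0.5; w = 2.5; d = 1.5; color = 'darkslategray'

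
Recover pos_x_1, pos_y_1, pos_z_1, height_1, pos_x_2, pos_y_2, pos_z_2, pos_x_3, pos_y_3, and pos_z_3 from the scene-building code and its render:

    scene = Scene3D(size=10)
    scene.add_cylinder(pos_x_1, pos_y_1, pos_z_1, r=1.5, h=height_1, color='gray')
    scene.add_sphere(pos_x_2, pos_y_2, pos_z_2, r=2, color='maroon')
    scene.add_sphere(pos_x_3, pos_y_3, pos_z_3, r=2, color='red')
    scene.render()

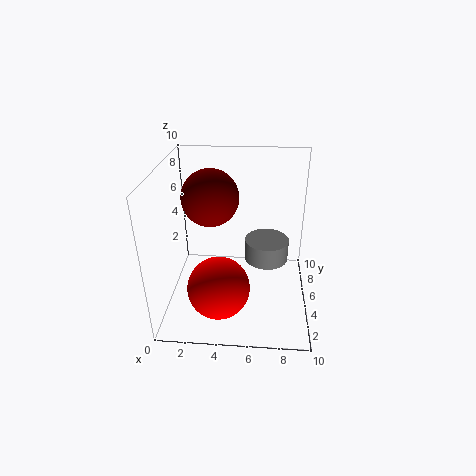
pos_x_1 = 7; pos_y_1 = 5; pos_z_1 = 3.5; height_1 = 1.5; pos_x_2 = 3; pos_y_2 = 6; pos_z_2 = 7.5; pos_x_3 = 4; pos_y_3 = 2; pos_z_3 = 3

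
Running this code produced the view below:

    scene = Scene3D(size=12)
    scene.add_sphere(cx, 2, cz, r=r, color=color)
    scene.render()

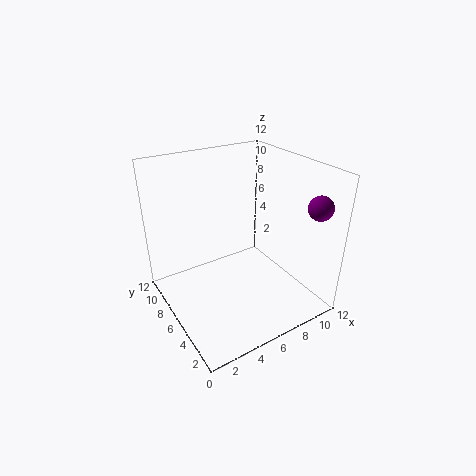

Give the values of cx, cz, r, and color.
cx = 11; cz = 9; r = 1; color = 'purple'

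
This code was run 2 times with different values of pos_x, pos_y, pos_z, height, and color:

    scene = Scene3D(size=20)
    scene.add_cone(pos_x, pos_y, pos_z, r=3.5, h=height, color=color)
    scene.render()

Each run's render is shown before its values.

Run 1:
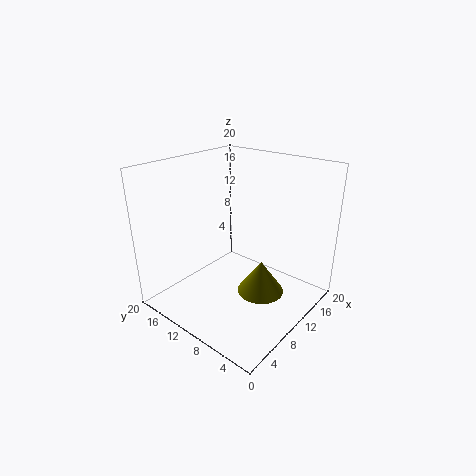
pos_x = 13; pos_y = 8; pos_z = 0.5; height = 5; color = 'olive'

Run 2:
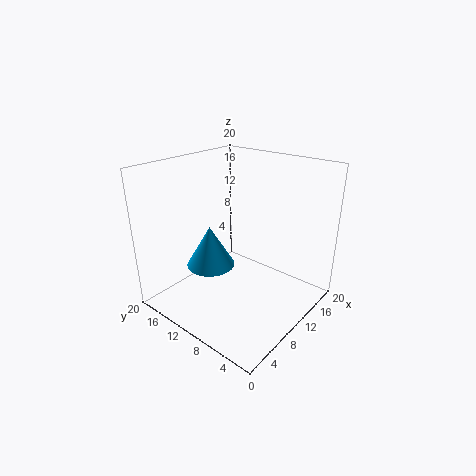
pos_x = 8.5; pos_y = 14; pos_z = 5; height = 6; color = 'deepskyblue'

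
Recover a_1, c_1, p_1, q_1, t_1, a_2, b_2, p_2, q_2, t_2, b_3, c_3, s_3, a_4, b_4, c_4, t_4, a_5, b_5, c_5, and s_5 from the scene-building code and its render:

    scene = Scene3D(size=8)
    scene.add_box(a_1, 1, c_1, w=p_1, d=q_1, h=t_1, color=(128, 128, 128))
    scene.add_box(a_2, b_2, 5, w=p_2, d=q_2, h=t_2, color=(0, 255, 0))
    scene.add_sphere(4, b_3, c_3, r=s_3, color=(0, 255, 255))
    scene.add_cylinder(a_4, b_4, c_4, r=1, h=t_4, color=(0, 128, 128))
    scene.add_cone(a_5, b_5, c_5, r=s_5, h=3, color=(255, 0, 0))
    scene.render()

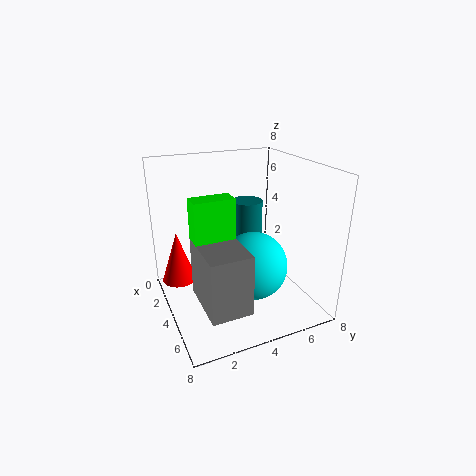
a_1 = 5; c_1 = 2; p_1 = 3; q_1 = 2; t_1 = 3; a_2 = 5; b_2 = 1; p_2 = 1; q_2 = 2; t_2 = 2; b_3 = 5; c_3 = 2; s_3 = 2; a_4 = 1; b_4 = 6; c_4 = 1; t_4 = 4; a_5 = 2; b_5 = 1; c_5 = 1; s_5 = 1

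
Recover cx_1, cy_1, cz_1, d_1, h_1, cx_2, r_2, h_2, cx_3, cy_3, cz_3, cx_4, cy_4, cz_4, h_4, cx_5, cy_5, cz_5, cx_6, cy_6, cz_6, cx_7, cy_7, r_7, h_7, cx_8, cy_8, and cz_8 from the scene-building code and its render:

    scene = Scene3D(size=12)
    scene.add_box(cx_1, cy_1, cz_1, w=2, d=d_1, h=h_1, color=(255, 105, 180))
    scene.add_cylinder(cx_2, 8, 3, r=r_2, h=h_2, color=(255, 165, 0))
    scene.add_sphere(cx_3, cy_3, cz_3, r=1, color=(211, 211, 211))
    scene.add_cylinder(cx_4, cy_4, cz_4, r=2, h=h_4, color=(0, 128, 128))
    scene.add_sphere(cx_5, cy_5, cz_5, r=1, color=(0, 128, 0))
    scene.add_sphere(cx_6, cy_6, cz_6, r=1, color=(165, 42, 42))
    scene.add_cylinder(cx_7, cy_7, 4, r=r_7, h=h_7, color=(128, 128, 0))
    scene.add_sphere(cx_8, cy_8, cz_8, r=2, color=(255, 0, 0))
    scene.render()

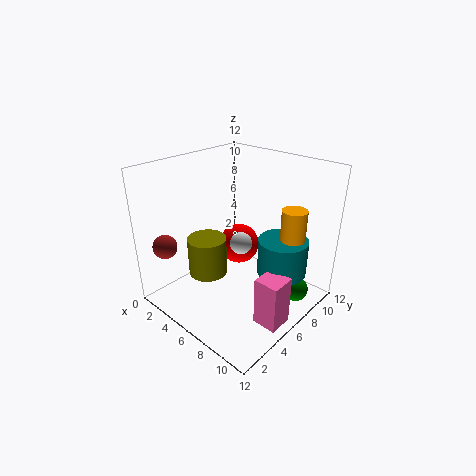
cx_1 = 9.5, cy_1 = 4, cz_1 = 0.5, d_1 = 2, h_1 = 4, cx_2 = 10, r_2 = 1, h_2 = 6, cx_3 = 5, cy_3 = 7.5, cz_3 = 4.5, cx_4 = 9.5, cy_4 = 7.5, cz_4 = 3.5, h_4 = 3, cx_5 = 11, cy_5 = 7.5, cz_5 = 2.5, cx_6 = 2, cy_6 = 1.5, cz_6 = 5.5, cx_7 = 5.5, cy_7 = 3, r_7 = 1.5, h_7 = 3, cx_8 = 2.5, cy_8 = 10, cz_8 = 2.5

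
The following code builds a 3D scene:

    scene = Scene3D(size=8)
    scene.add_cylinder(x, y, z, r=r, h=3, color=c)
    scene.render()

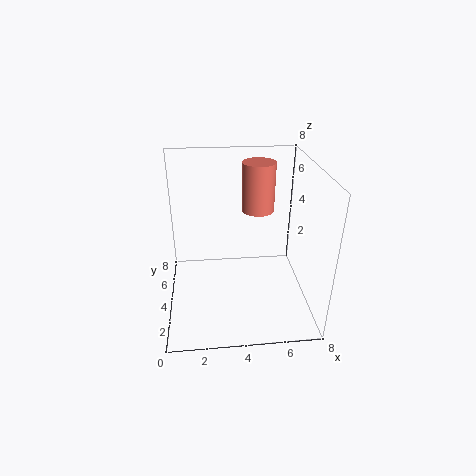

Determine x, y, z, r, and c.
x = 5.5
y = 6.5
z = 4.5
r = 1
c = 'salmon'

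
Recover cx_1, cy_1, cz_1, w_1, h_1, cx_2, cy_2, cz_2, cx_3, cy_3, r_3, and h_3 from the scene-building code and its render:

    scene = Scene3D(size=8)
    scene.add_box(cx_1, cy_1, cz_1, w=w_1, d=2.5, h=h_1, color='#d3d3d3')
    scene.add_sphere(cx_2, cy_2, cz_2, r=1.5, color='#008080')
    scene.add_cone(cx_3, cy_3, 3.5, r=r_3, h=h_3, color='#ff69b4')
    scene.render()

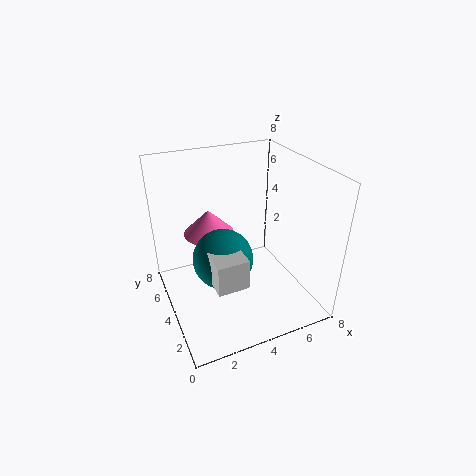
cx_1 = 1.5; cy_1 = 0.5; cz_1 = 3.5; w_1 = 1.5; h_1 = 1.5; cx_2 = 2.5; cy_2 = 2.5; cz_2 = 4; cx_3 = 3; cy_3 = 6; r_3 = 1.5; h_3 = 1.5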